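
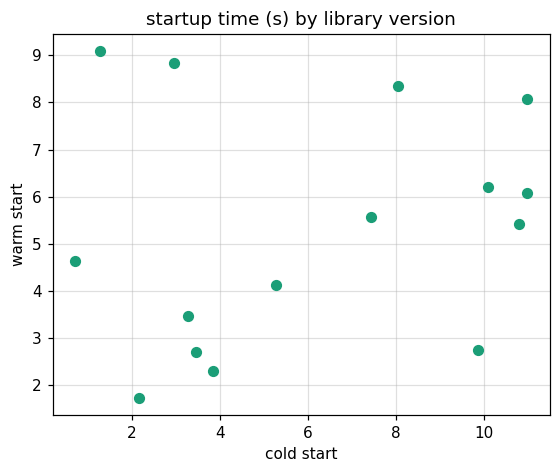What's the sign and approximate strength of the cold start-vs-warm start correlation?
no clear correlation

Points are roughly uncorrelated; weak (|r| ≈ 0.2).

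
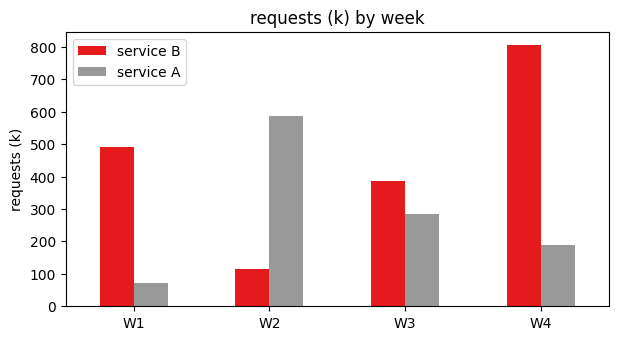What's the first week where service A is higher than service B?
W1: service A ≈ 100 vs service B ≈ 500 (not yet); W2: service A ≈ 600 vs service B ≈ 100 (first crossover).

W2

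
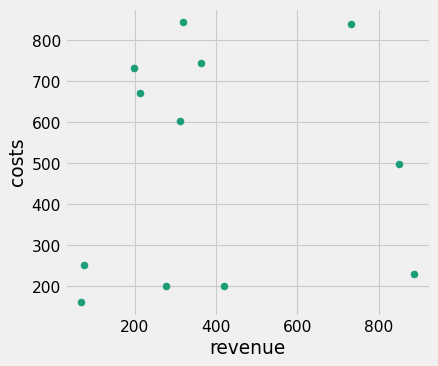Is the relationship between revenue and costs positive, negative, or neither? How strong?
Points are roughly uncorrelated; weak (|r| ≈ 0.1).

no clear correlation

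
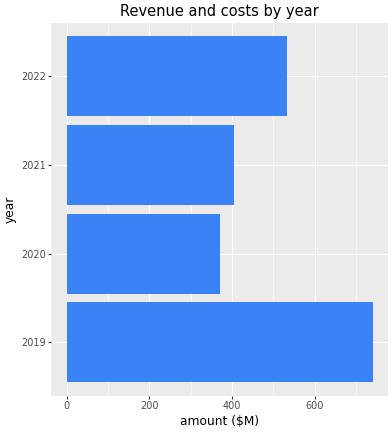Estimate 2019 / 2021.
2019 ≈ 700, 2021 ≈ 400; 700/400 ≈ 1.75.

≈ 1.75×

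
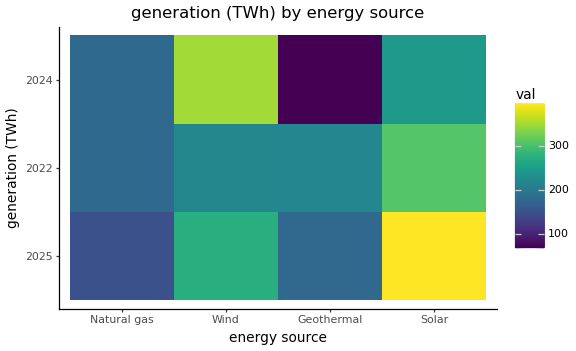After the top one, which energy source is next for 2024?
Top 3 for 2024: Wind ≈ 350, Solar ≈ 250, Natural gas ≈ 200.

Solar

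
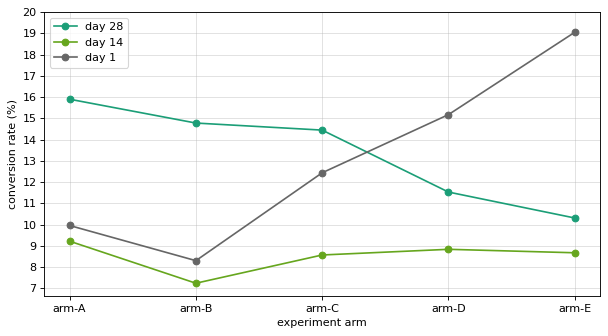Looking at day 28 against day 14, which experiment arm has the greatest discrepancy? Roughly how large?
arm-B: day 28 ≈ 15, day 14 ≈ 7 → gap ≈ 8. Next-largest (arm-A) is only ≈ 7.

arm-B, ≈ 8 %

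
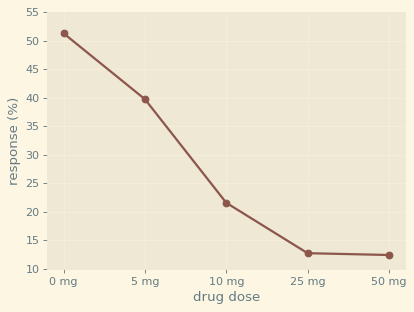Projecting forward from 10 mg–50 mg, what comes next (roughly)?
Last three: 20, 15, 10 → slope ≈ -5/step → next ≈ 5.

≈ 5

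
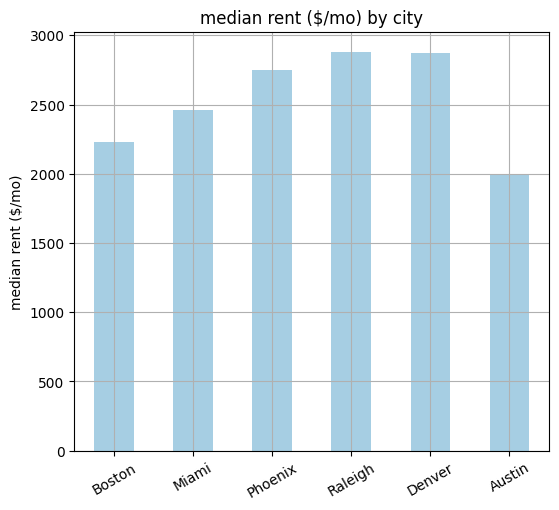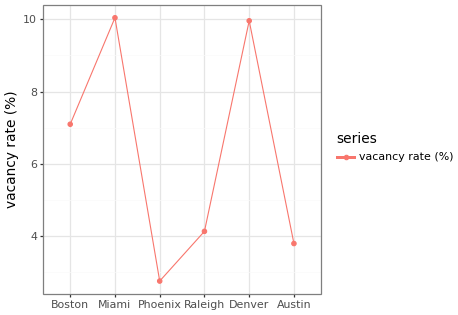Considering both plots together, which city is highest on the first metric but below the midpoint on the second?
Chart 2 median vacancy rate (%) ≈ 6; below-median cities: Phoenix, Raleigh, Austin. Among those, Raleigh has the highest median rent ($/mo) (≈ 3000).

Raleigh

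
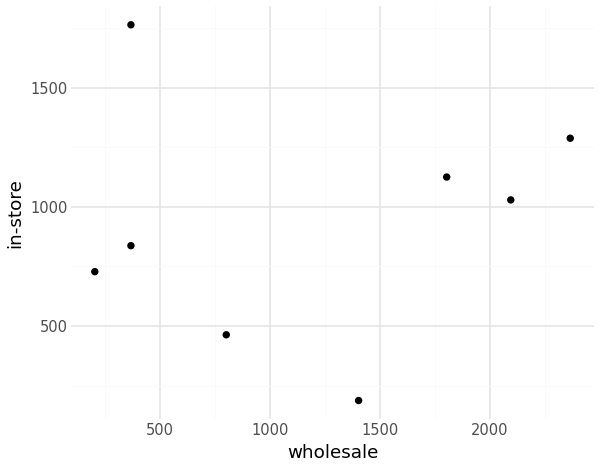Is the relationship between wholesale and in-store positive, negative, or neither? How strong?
no clear correlation

Points are roughly uncorrelated; weak (|r| ≈ 0.1).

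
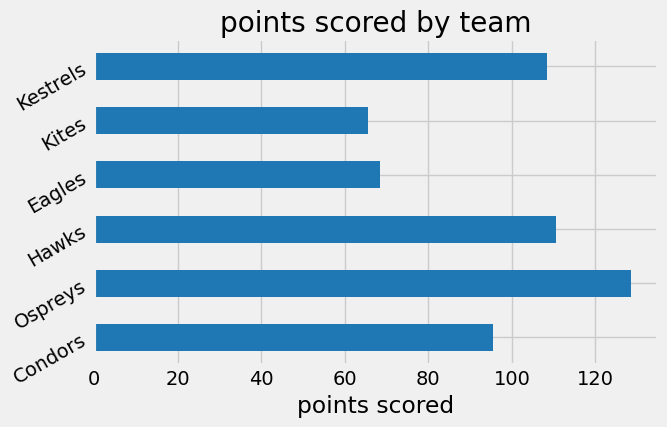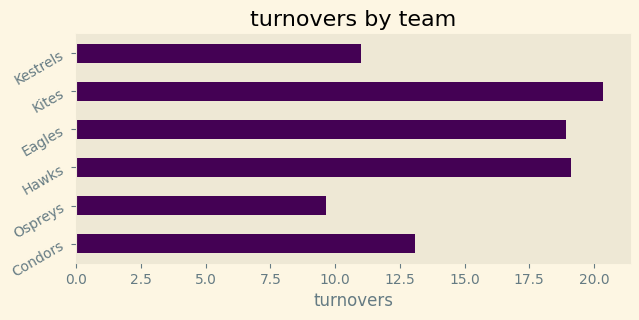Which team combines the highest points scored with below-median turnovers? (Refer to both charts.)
Ospreys

Chart 2 median turnovers ≈ 16; below-median teams: Condors, Ospreys, Kestrels. Among those, Ospreys has the highest points scored (≈ 120).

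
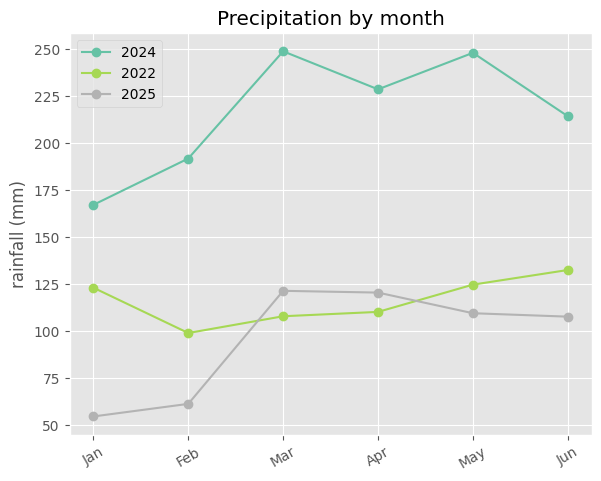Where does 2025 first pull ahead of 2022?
Mar

Feb: 2025 ≈ 60 vs 2022 ≈ 100 (not yet); Mar: 2025 ≈ 120 vs 2022 ≈ 100 (first crossover).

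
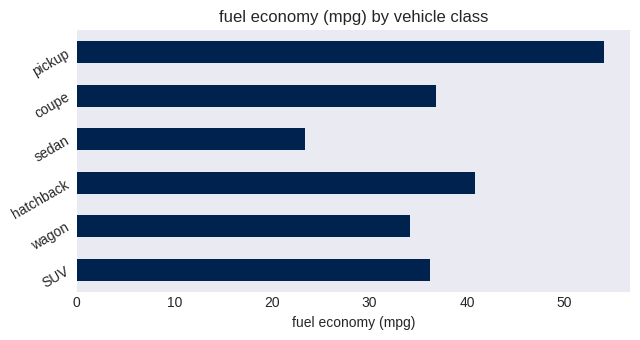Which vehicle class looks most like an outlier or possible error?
pickup

pickup ≈ 55; the rest sit between ≈ 25 and ≈ 40.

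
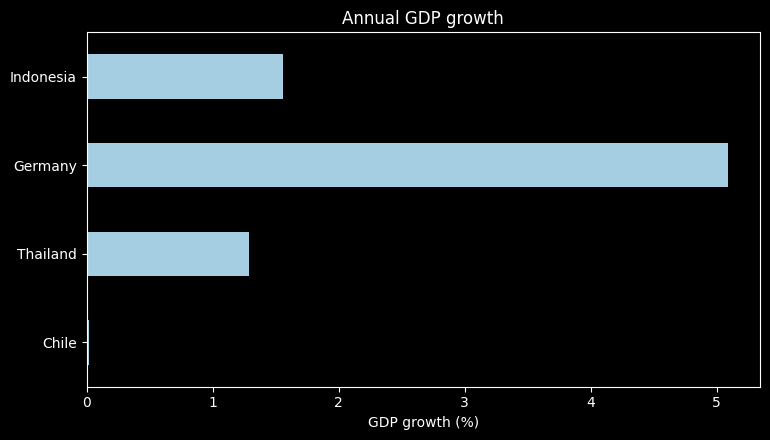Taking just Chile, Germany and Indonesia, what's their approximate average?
(0.0 + 5.0 + 1.5) / 3 ≈ 2.17.

≈ 2.17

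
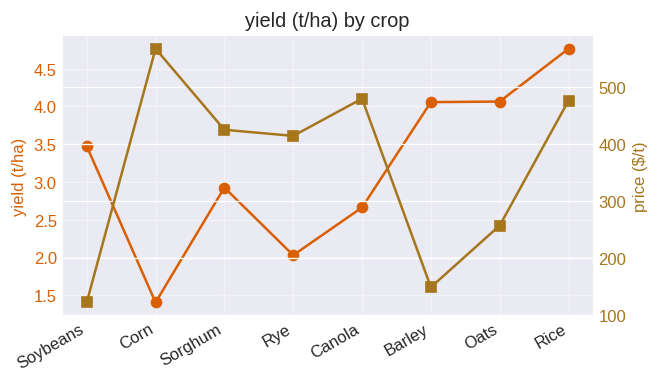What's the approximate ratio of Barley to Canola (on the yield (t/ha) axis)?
Barley ≈ 4.0, Canola ≈ 2.5; 4.0/2.5 ≈ 1.6.

≈ 1.6×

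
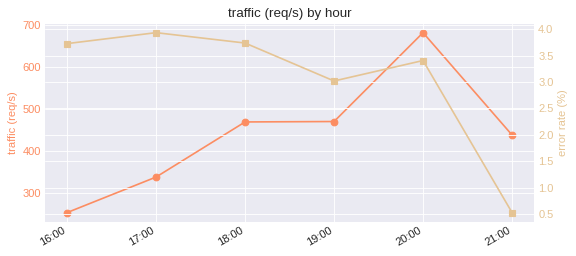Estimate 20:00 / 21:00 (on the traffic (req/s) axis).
20:00 ≈ 700, 21:00 ≈ 450; 700/450 ≈ 1.56.

≈ 1.56×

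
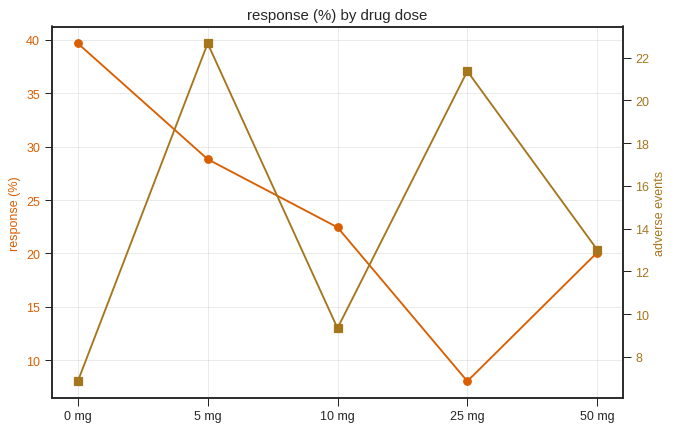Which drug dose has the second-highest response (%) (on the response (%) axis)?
5 mg

Top 3 (on the response (%) axis): 0 mg ≈ 40, 5 mg ≈ 30, 10 mg ≈ 20.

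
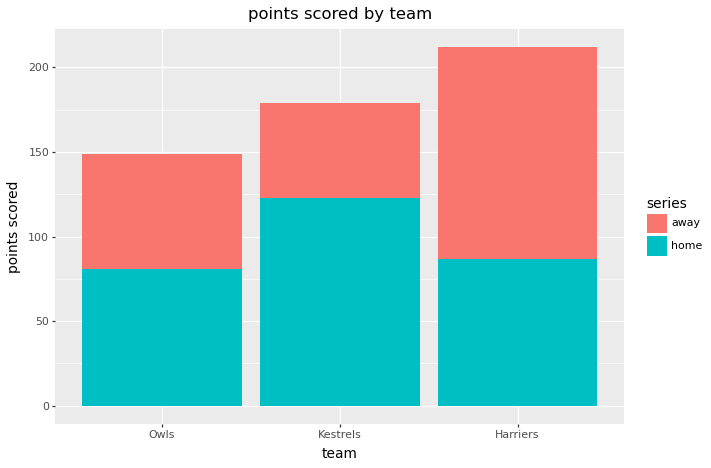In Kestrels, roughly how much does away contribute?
away top ≈ 180, bottom ≈ 120; segment ≈ 60.

≈ 60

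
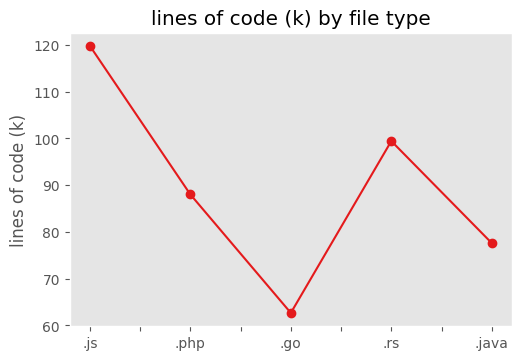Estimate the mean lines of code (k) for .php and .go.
(90 + 65) / 2 ≈ 78.

≈ 78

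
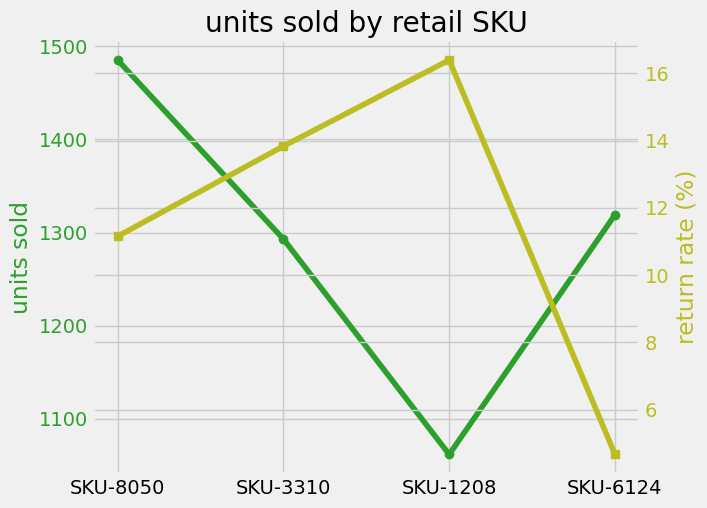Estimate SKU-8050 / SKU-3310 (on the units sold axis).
≈ 1.15×

SKU-8050 ≈ 1500, SKU-3310 ≈ 1300; 1500/1300 ≈ 1.15.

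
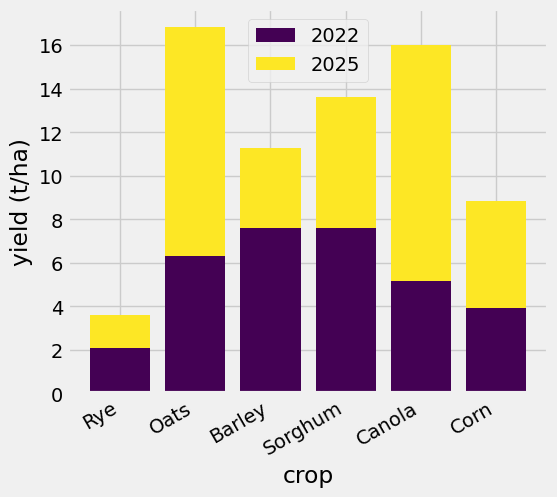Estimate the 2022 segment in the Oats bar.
2022 top ≈ 6, bottom ≈ 0; segment ≈ 6.

≈ 6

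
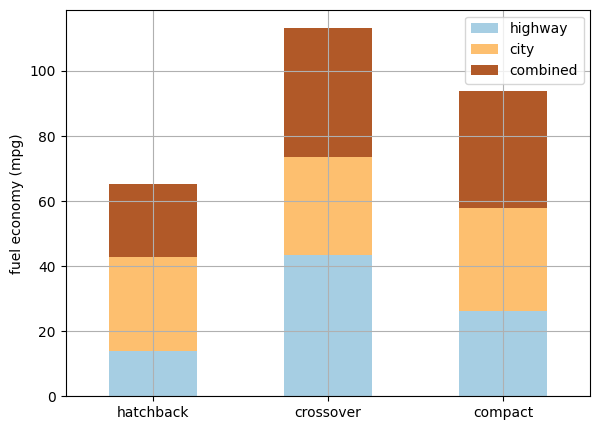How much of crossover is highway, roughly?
≈ 40

highway top ≈ 40, bottom ≈ 0; segment ≈ 40.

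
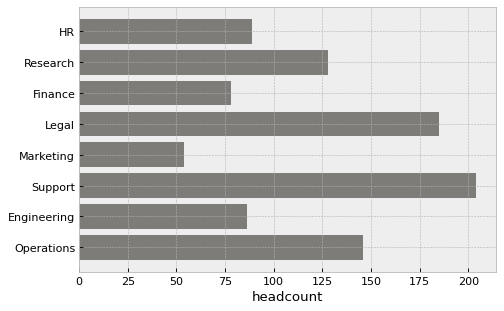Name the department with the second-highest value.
Legal

Top 3: Support ≈ 200, Legal ≈ 180, Operations ≈ 140.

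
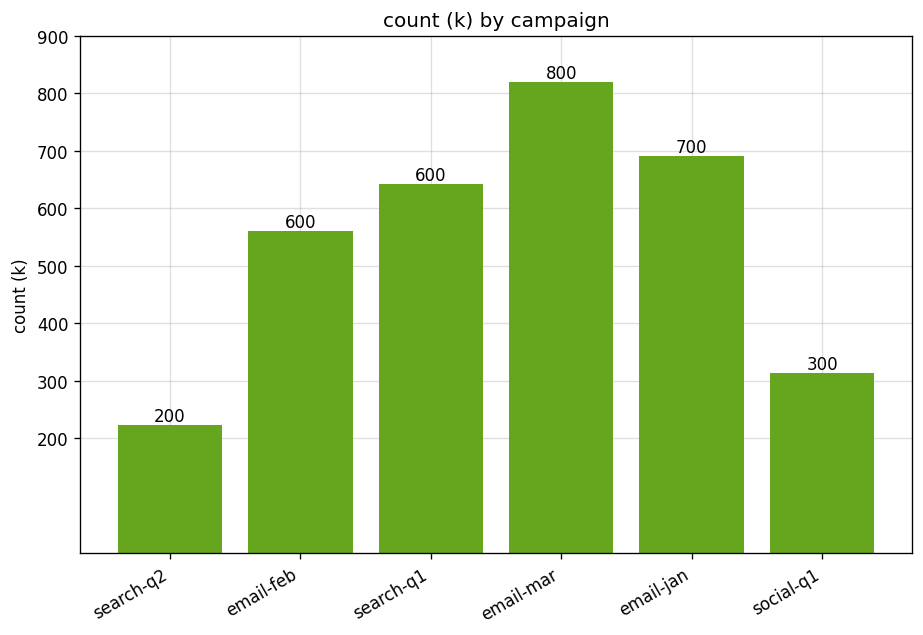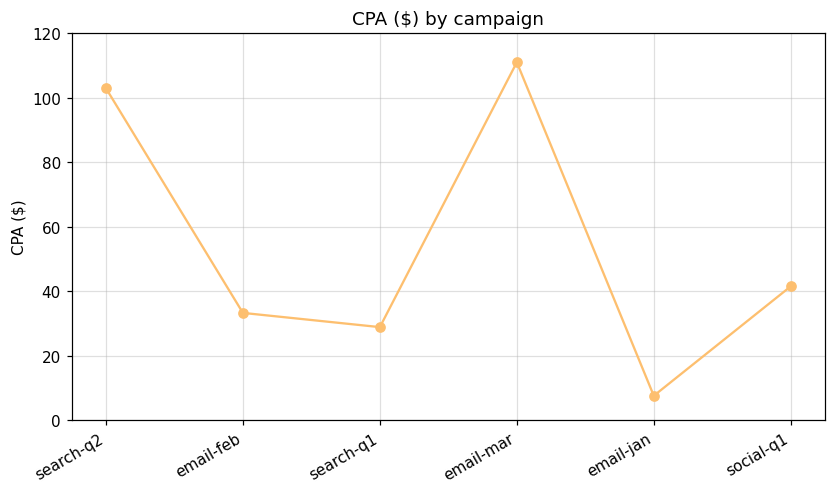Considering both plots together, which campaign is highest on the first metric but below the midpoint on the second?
Chart 2 median CPA ($) ≈ 40; below-median campaigns: email-feb, search-q1, email-jan. Among those, email-jan has the highest count (k) (≈ 700).

email-jan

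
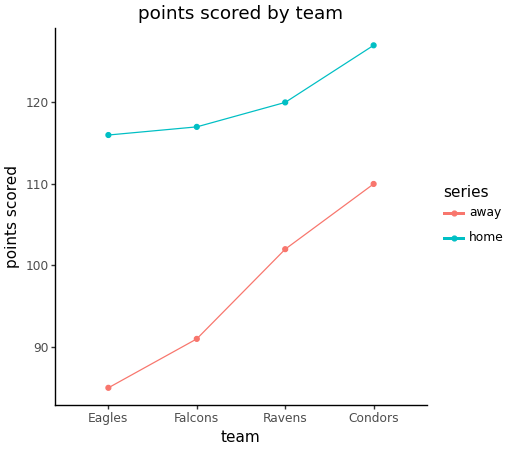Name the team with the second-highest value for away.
Top 3 for away: Condors ≈ 110, Ravens ≈ 100, Falcons ≈ 90.

Ravens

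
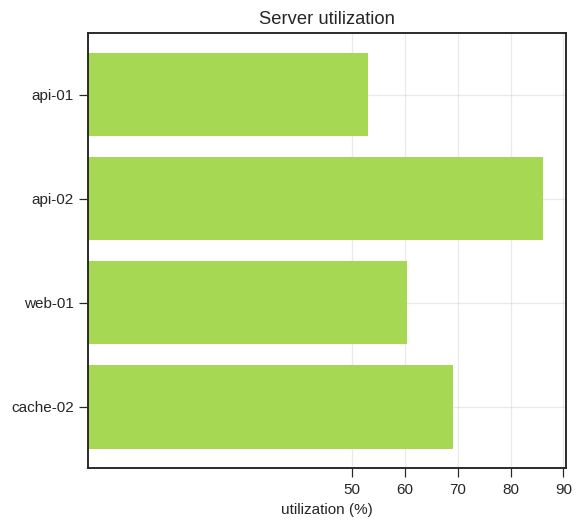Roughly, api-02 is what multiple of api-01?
≈ 1.8×

api-02 ≈ 90, api-01 ≈ 50; 90/50 ≈ 1.8.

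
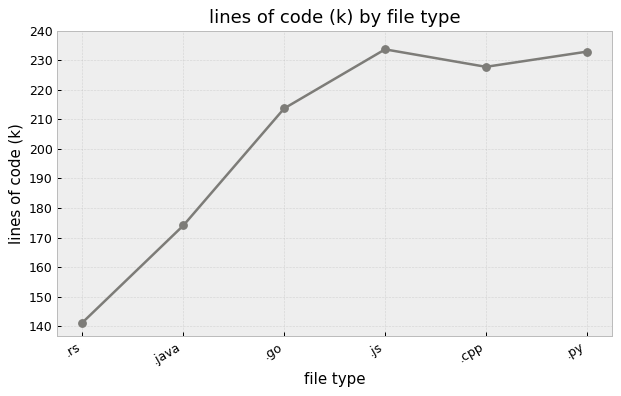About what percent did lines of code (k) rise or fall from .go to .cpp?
≈ +9.5%

.go ≈ 210, .cpp ≈ 230; (230 − 210) / 210 ≈ +9.5%.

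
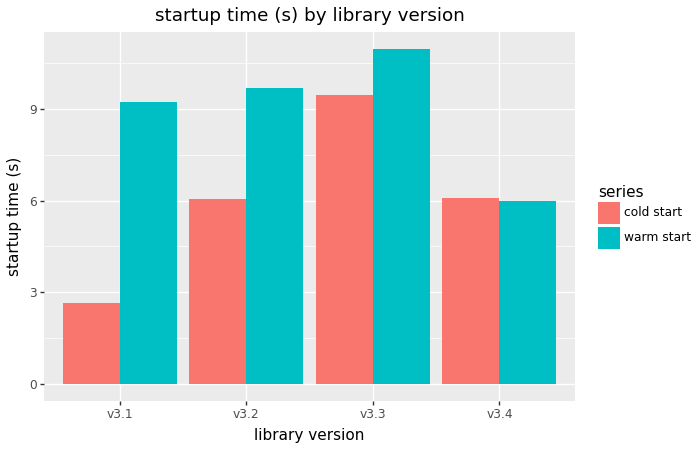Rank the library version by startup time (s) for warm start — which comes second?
Top 3 for warm start: v3.3 ≈ 11, v3.2 ≈ 10, v3.1 ≈ 9.

v3.2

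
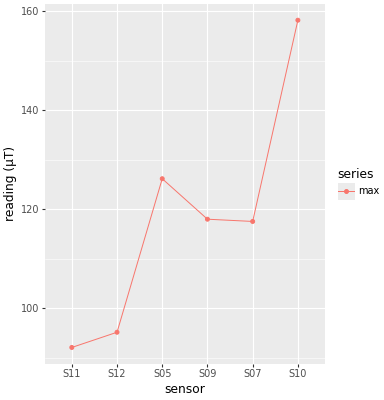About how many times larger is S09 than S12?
≈ 1.2×

S09 ≈ 120, S12 ≈ 100; 120/100 ≈ 1.2.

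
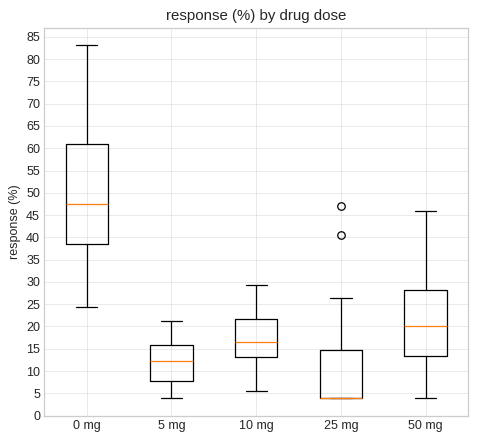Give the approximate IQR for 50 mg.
Q3 ≈ 30, Q1 ≈ 15; IQR ≈ 15.

≈ 15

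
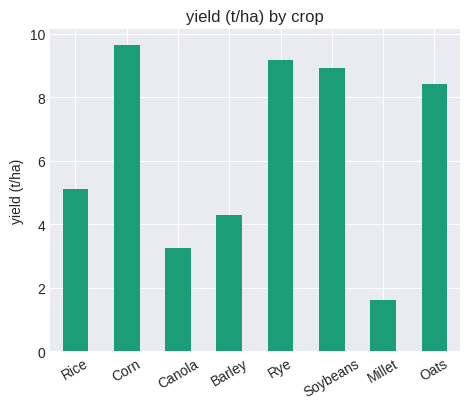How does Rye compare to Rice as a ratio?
Rye ≈ 9, Rice ≈ 5; 9/5 ≈ 1.8.

≈ 1.8×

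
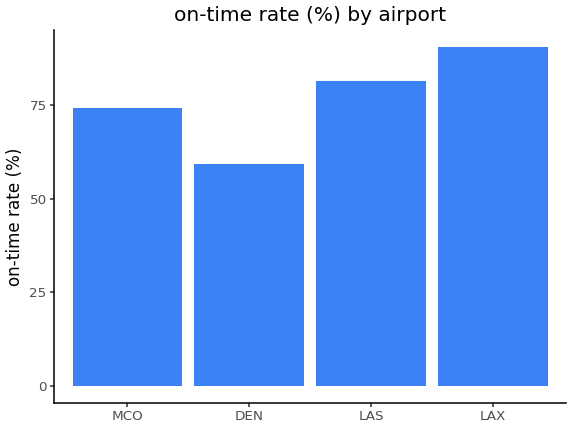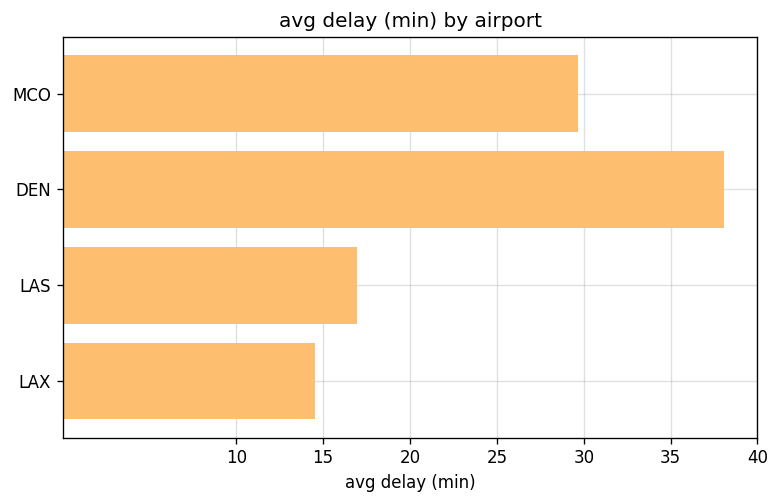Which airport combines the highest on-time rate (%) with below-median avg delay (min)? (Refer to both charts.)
LAX

Chart 2 median avg delay (min) ≈ 25; below-median airports: LAS, LAX. Among those, LAX has the highest on-time rate (%) (≈ 90).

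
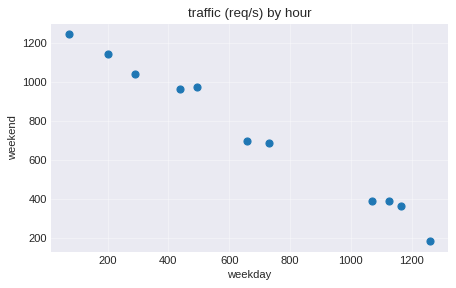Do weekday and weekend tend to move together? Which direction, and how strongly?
negative, strong

Points are negatively correlated; strong (|r| ≈ 1.0).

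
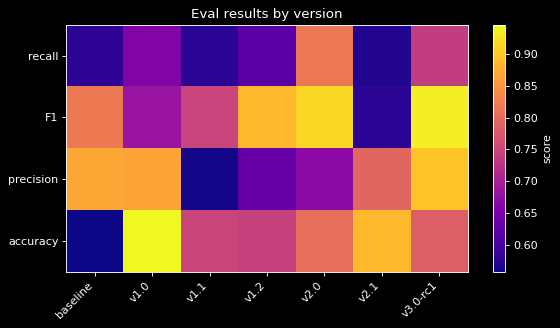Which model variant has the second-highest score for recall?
v3.0-rc1

Top 3 for recall: v2.0 ≈ 0.80, v3.0-rc1 ≈ 0.75, v1.0 ≈ 0.65.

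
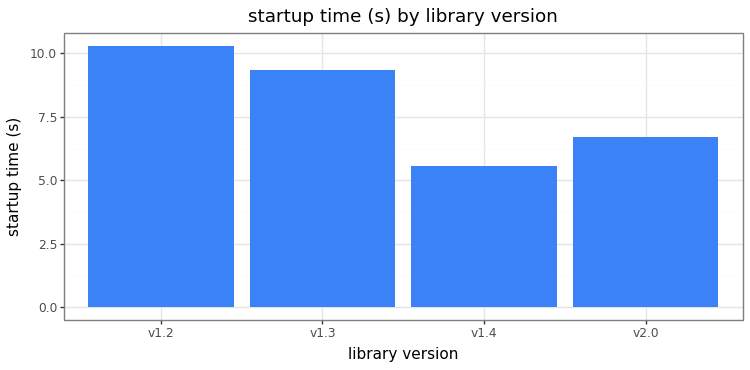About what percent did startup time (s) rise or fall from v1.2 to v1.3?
v1.2 ≈ 10, v1.3 ≈ 9; (9 − 10) / 10 ≈ -10%.

≈ -10%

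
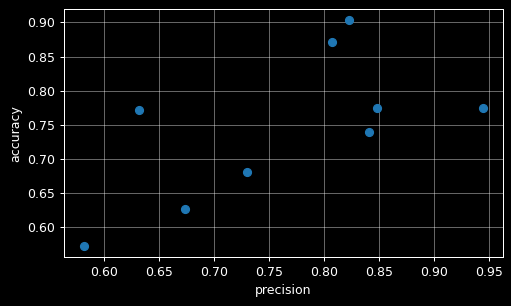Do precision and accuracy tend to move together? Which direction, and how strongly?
Points are positively correlated; moderate (|r| ≈ 0.6).

positive, moderate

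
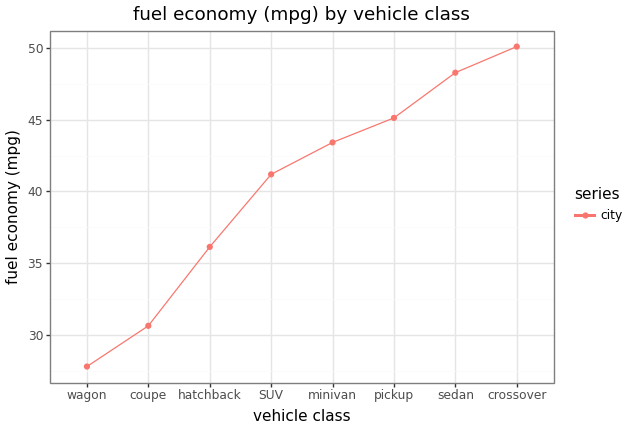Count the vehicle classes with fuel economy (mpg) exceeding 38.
5

Above 38: SUV, minivan, pickup, sedan, crossover.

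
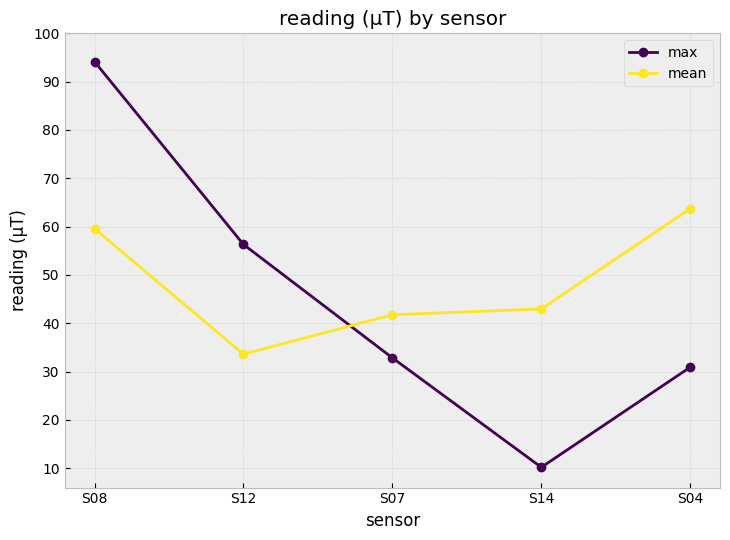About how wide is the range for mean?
≈ 30

Max S04 ≈ 60, min S12 ≈ 30; range ≈ 30.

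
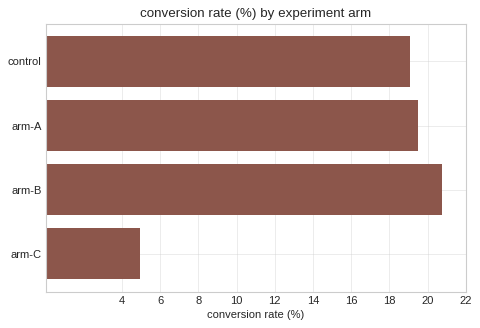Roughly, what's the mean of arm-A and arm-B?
≈ 20

(20 + 20) / 2 ≈ 20.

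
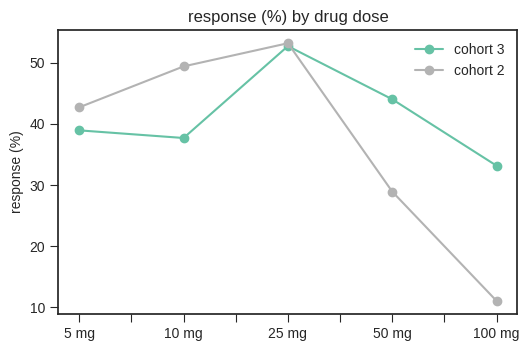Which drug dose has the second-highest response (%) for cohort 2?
10 mg

Top 3 for cohort 2: 25 mg ≈ 55, 10 mg ≈ 50, 5 mg ≈ 45.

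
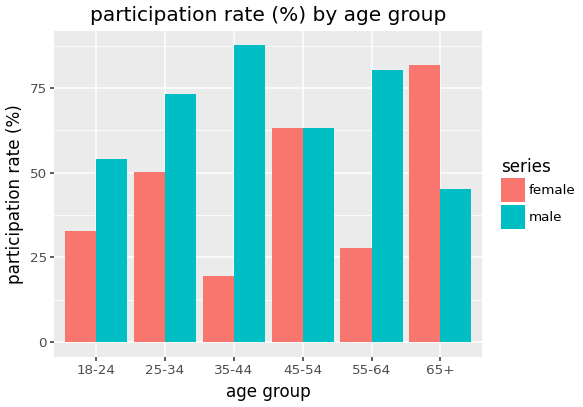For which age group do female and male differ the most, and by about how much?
35-44: female ≈ 20, male ≈ 90 → gap ≈ 70. Next-largest (55-64) is only ≈ 50.

35-44, ≈ 70 %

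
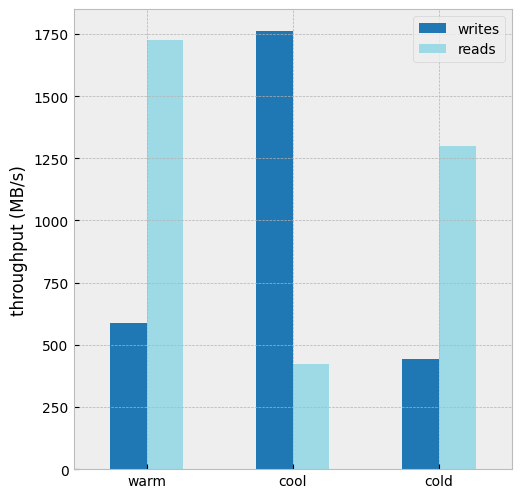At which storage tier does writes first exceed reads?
cool

warm: writes ≈ 600 vs reads ≈ 1800 (not yet); cool: writes ≈ 1800 vs reads ≈ 400 (first crossover).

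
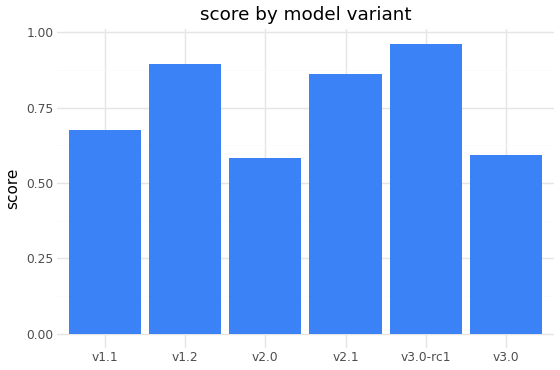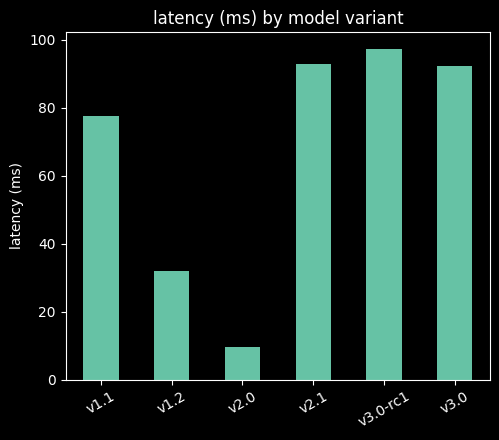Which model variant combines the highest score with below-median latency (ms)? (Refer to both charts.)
v1.2

Chart 2 median latency (ms) ≈ 80; below-median model variants: v1.1, v1.2, v2.0. Among those, v1.2 has the highest score (≈ 0.9).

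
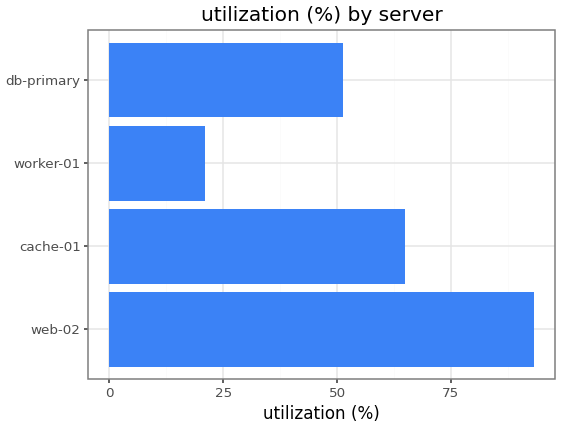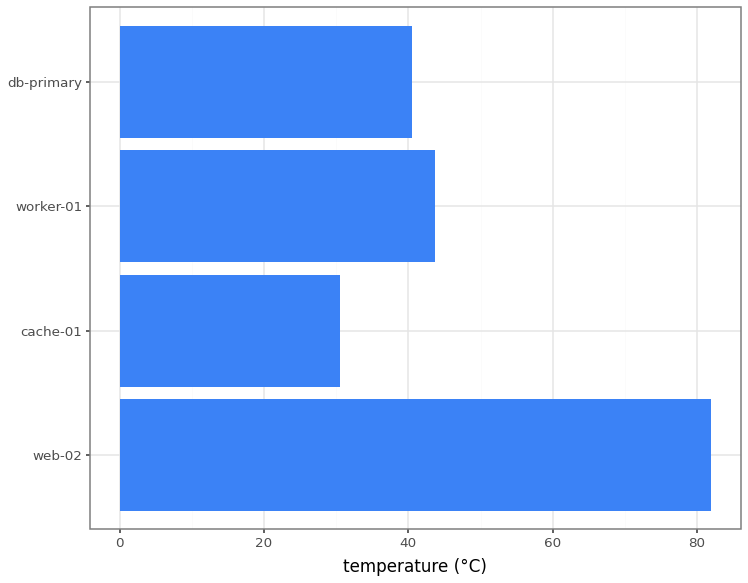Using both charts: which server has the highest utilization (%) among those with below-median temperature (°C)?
cache-01

Chart 2 median temperature (°C) ≈ 40; below-median servers: cache-01, db-primary. Among those, cache-01 has the highest utilization (%) (≈ 60).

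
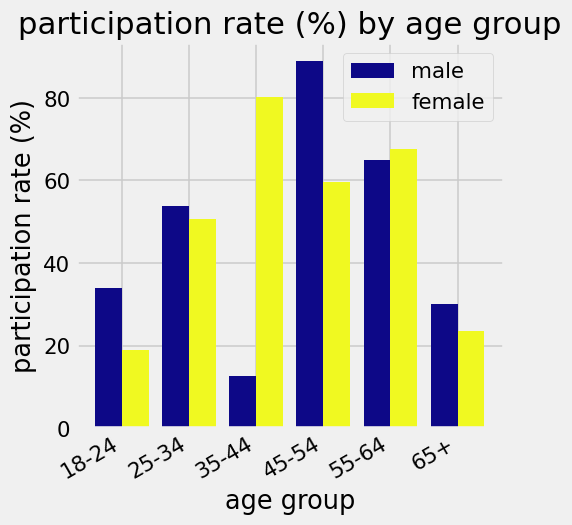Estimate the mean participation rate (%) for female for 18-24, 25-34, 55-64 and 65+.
≈ 40

(20 + 50 + 70 + 20) / 4 ≈ 40.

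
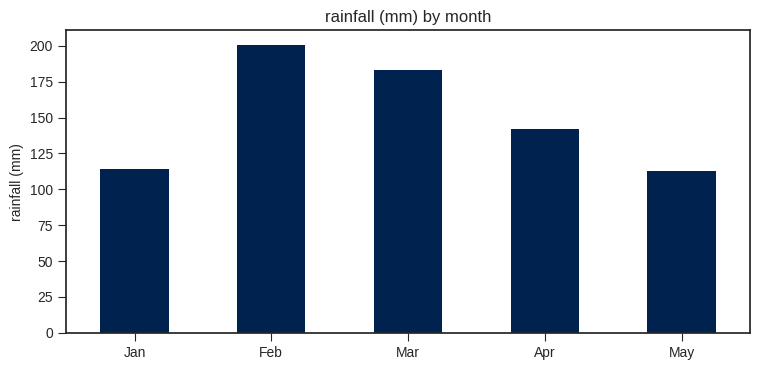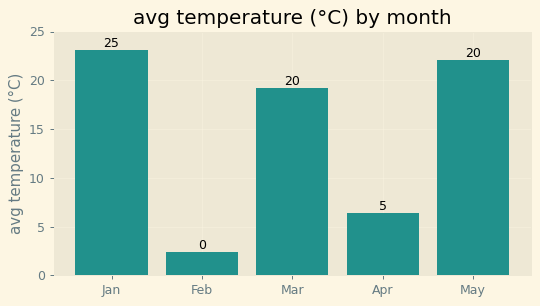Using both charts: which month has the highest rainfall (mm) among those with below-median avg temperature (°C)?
Feb

Chart 2 median avg temperature (°C) ≈ 20; below-median months: Feb, Apr. Among those, Feb has the highest rainfall (mm) (≈ 200).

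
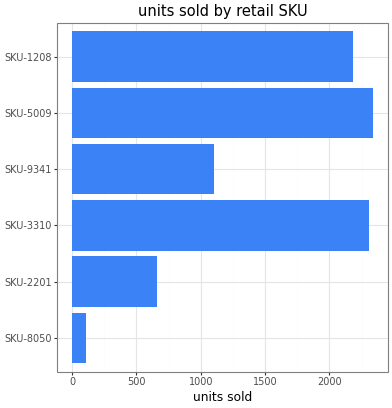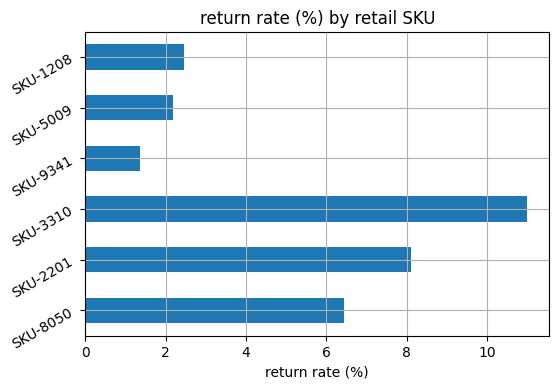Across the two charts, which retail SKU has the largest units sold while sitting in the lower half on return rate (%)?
Chart 2 median return rate (%) ≈ 4; below-median retail SKUs: SKU-9341, SKU-5009, SKU-1208. Among those, SKU-5009 has the highest units sold (≈ 2500).

SKU-5009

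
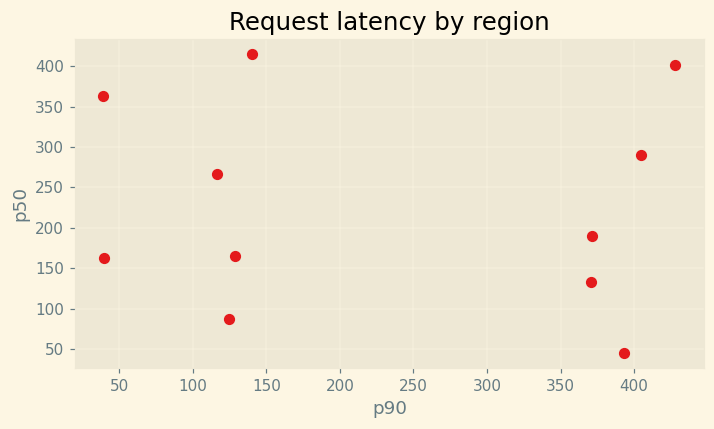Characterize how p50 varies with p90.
Points are roughly uncorrelated; weak (|r| ≈ 0.1).

no clear correlation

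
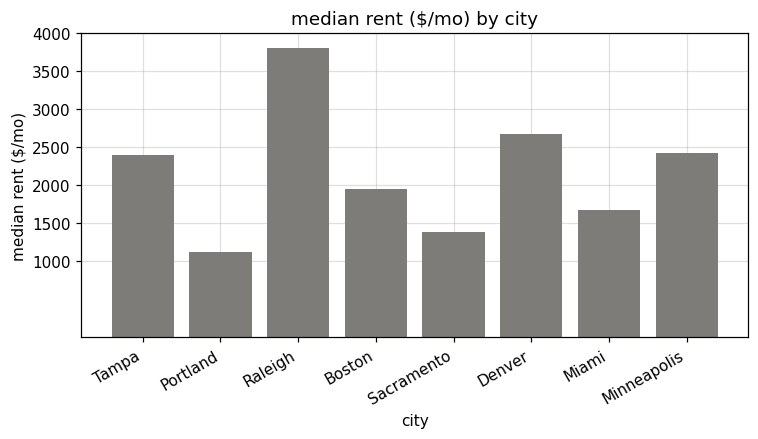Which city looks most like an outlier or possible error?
Raleigh ≈ 4000; the rest sit between ≈ 1000 and ≈ 2500.

Raleigh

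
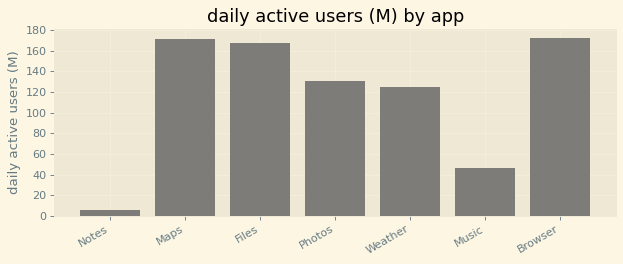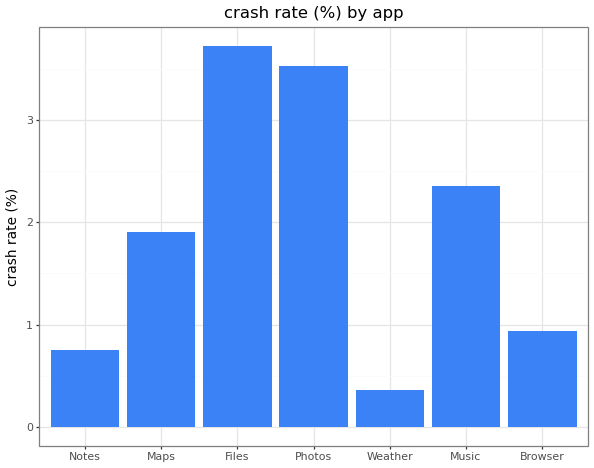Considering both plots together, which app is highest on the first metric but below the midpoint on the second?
Chart 2 median crash rate (%) ≈ 2; below-median apps: Notes, Weather, Browser. Among those, Browser has the highest daily active users (M) (≈ 180).

Browser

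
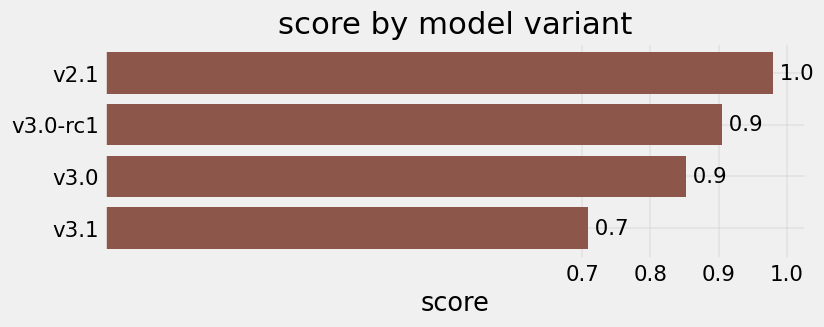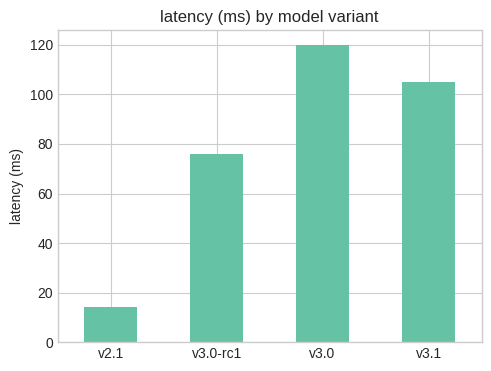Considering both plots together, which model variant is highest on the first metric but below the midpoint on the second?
v2.1

Chart 2 median latency (ms) ≈ 100; below-median model variants: v2.1, v3.0-rc1. Among those, v2.1 has the highest score (≈ 1).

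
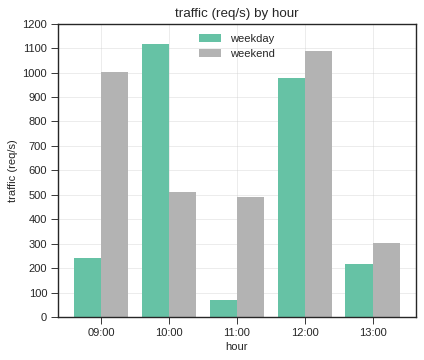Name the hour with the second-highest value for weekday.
12:00

Top 3 for weekday: 10:00 ≈ 1100, 12:00 ≈ 1000, 09:00 ≈ 200.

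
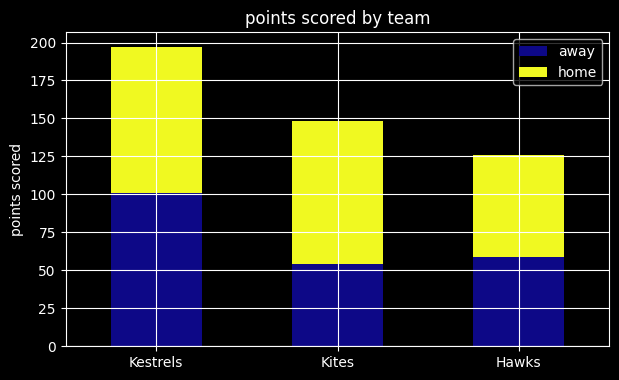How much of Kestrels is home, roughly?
home top ≈ 200, bottom ≈ 100; segment ≈ 100.

≈ 100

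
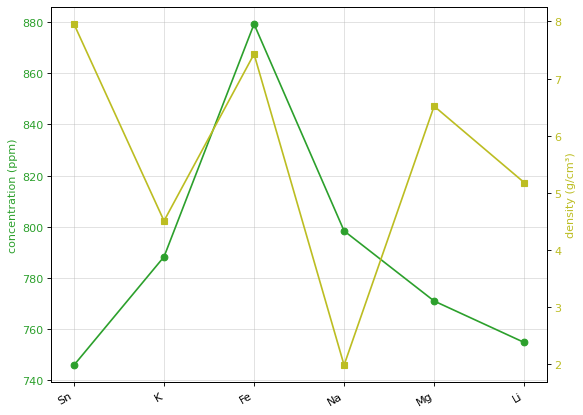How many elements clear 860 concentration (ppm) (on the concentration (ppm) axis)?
1

Above 860: Fe.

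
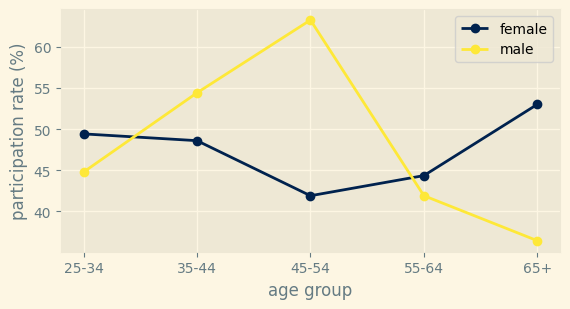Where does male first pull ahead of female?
25-34: male ≈ 45 vs female ≈ 50 (not yet); 35-44: male ≈ 55 vs female ≈ 50 (first crossover).

35-44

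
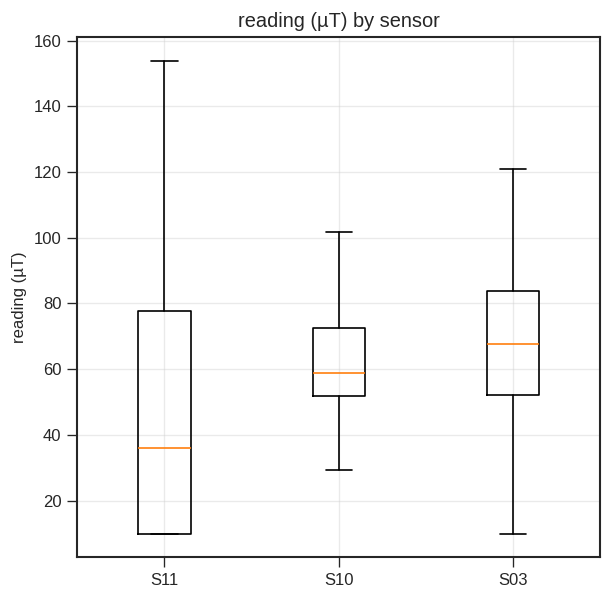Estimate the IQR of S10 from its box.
Q3 ≈ 72, Q1 ≈ 52; IQR ≈ 20.

≈ 20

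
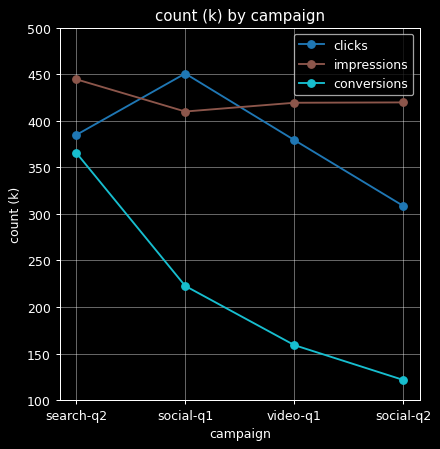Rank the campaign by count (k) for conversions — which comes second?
Top 3 for conversions: search-q2 ≈ 350, social-q1 ≈ 200, video-q1 ≈ 150.

social-q1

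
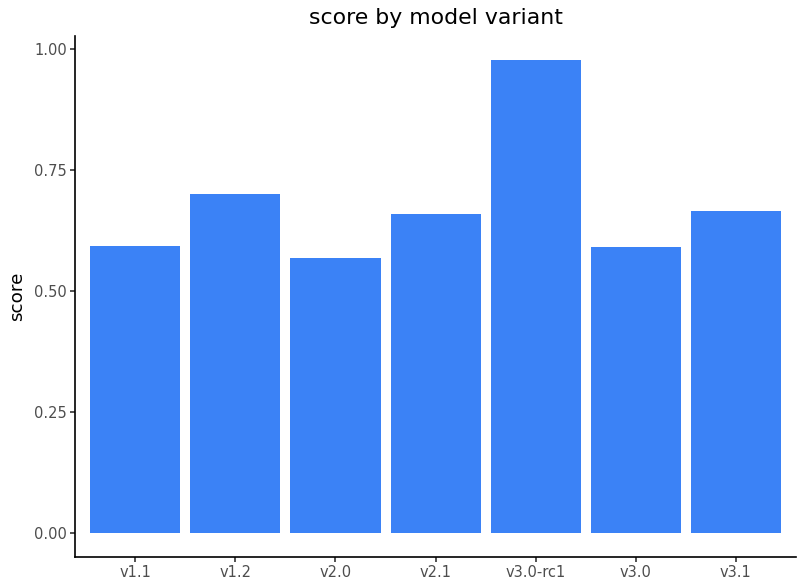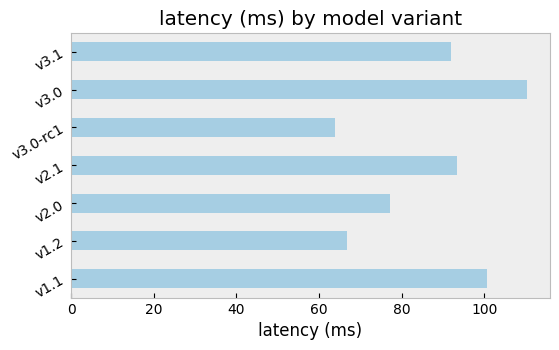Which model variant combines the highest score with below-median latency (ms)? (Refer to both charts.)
v3.0-rc1

Chart 2 median latency (ms) ≈ 100; below-median model variants: v1.2, v2.0, v3.0-rc1. Among those, v3.0-rc1 has the highest score (≈ 1).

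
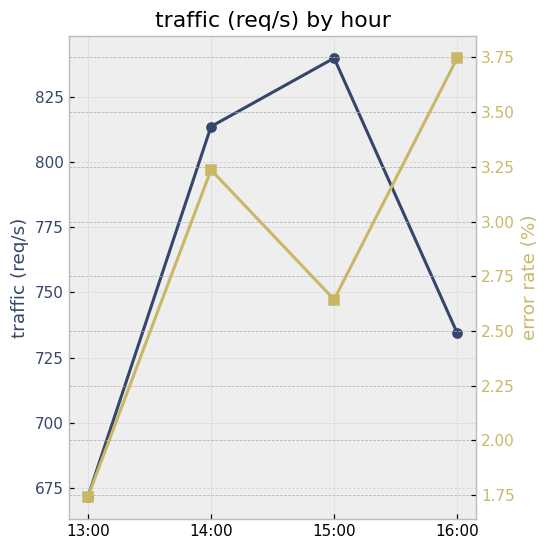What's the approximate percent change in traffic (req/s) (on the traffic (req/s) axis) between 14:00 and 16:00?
14:00 ≈ 820, 16:00 ≈ 740; (740 − 820) / 820 ≈ -9.8%.

≈ -9.8%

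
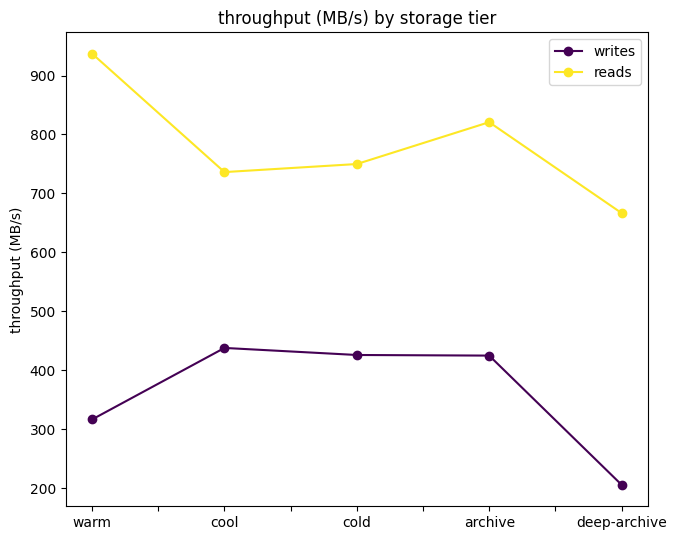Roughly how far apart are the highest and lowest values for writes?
Max cool ≈ 400, min deep-archive ≈ 200; range ≈ 200.

≈ 200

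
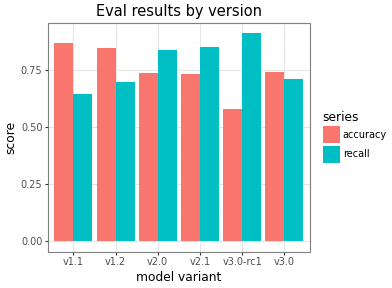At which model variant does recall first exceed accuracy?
v2.0

v1.2: recall ≈ 0.7 vs accuracy ≈ 0.8 (not yet); v2.0: recall ≈ 0.8 vs accuracy ≈ 0.7 (first crossover).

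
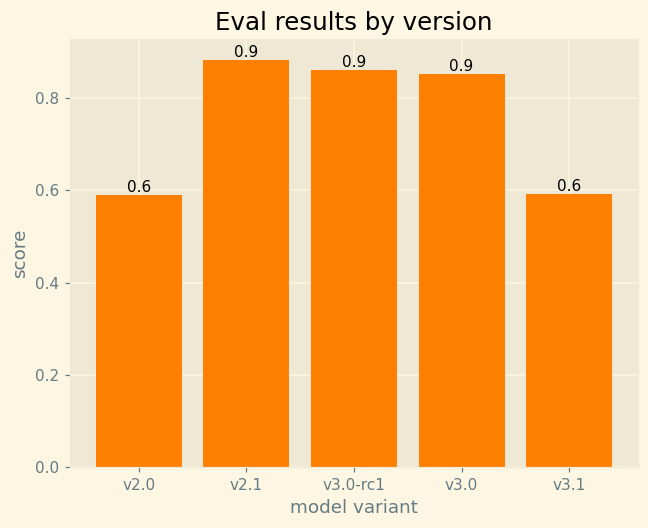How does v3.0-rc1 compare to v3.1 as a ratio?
v3.0-rc1 ≈ 0.9, v3.1 ≈ 0.6; 0.9/0.6 ≈ 1.5.

≈ 1.5×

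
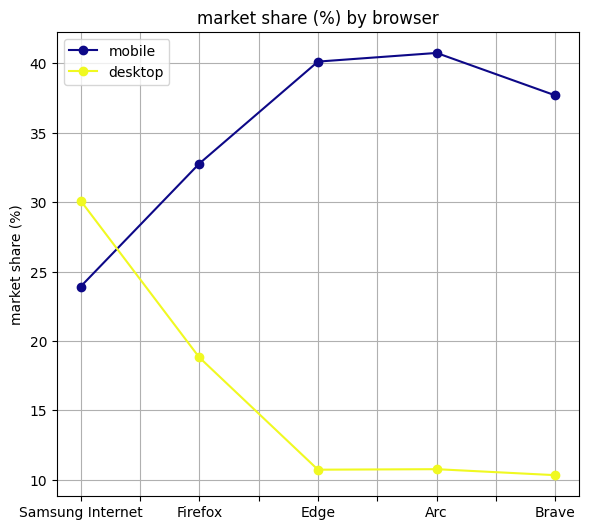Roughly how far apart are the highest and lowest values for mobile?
≈ 15

Max Arc ≈ 40, min Samsung Internet ≈ 25; range ≈ 15.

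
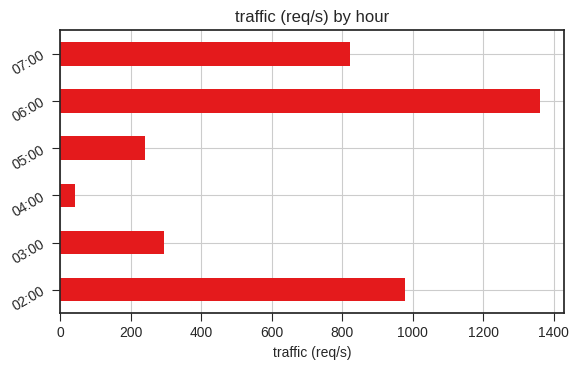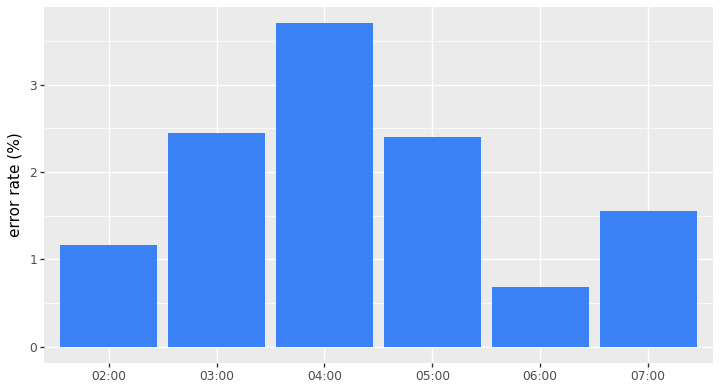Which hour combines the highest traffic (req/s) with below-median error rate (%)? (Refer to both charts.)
06:00

Chart 2 median error rate (%) ≈ 2; below-median hours: 02:00, 06:00, 07:00. Among those, 06:00 has the highest traffic (req/s) (≈ 1400).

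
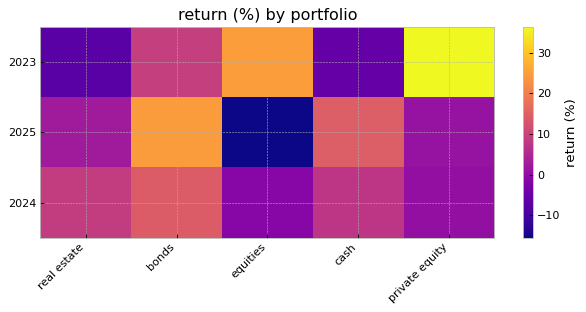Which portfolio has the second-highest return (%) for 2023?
equities

Top 3 for 2023: private equity ≈ 35, equities ≈ 25, bonds ≈ 10.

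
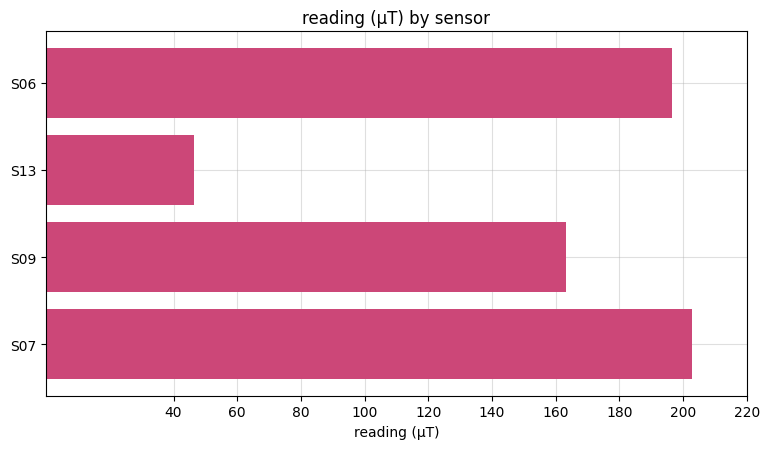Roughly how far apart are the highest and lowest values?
≈ 160

Max S07 ≈ 200, min S13 ≈ 40; range ≈ 160.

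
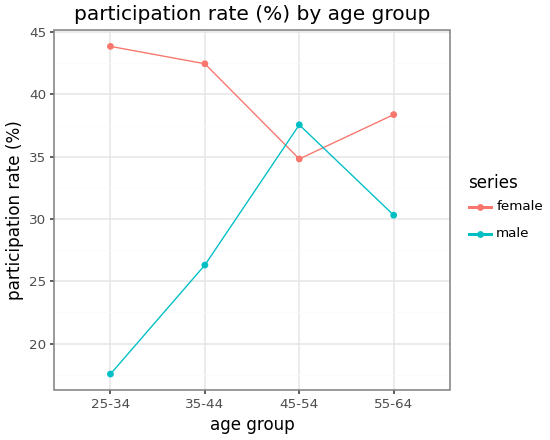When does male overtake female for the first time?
35-44: male ≈ 25 vs female ≈ 40 (not yet); 45-54: male ≈ 40 vs female ≈ 35 (first crossover).

45-54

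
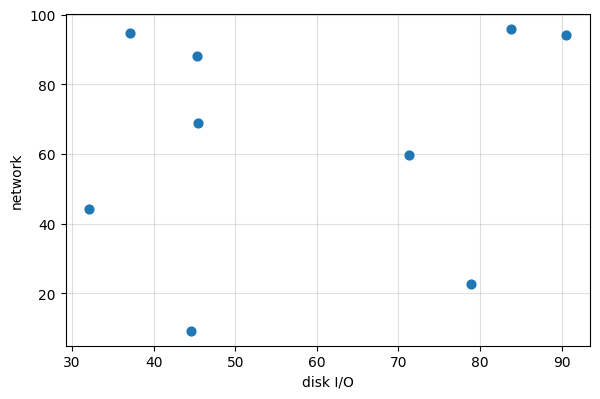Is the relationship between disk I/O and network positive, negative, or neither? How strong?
Points are roughly uncorrelated; weak (|r| ≈ 0.2).

no clear correlation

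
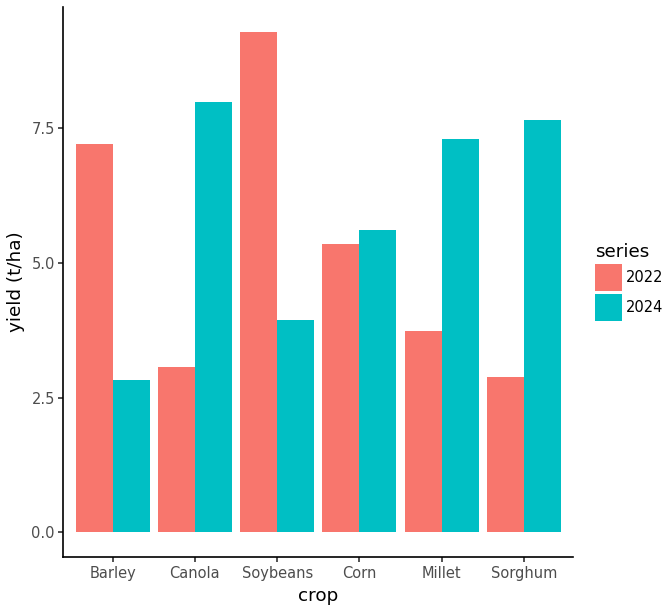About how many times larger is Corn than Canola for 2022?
≈ 1.67×

Corn ≈ 5, Canola ≈ 3; 5/3 ≈ 1.67.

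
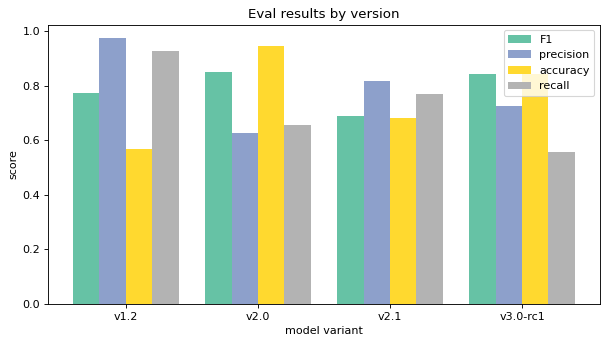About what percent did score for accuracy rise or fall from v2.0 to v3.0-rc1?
v2.0 ≈ 0.9, v3.0-rc1 ≈ 0.8; (0.8 − 0.9) / 0.9 ≈ -11.1%.

≈ -11.1%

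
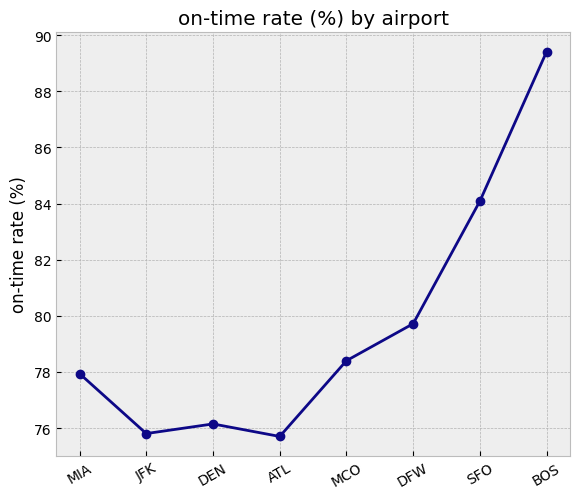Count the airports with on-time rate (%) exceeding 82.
2

Above 82: SFO, BOS.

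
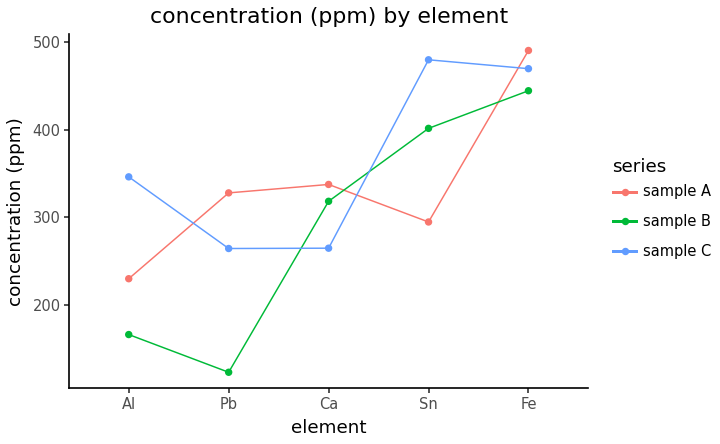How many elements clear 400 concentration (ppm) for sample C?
2

Above 400: Sn, Fe.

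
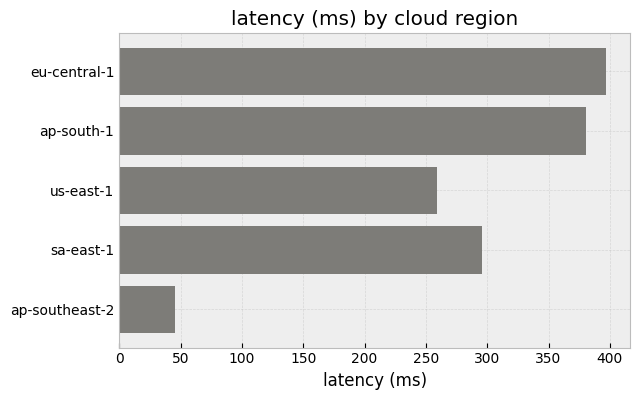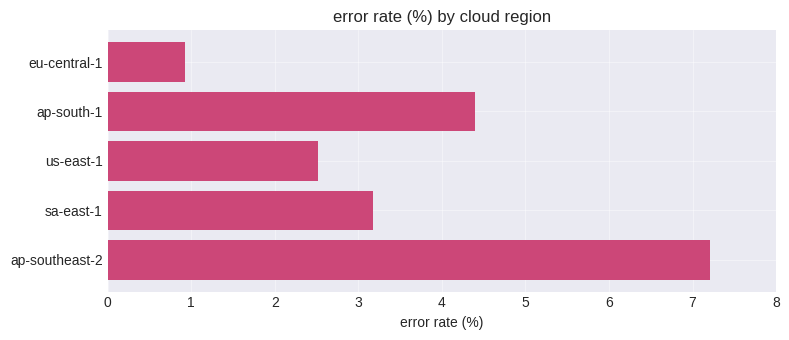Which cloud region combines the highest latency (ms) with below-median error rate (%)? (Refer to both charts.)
Chart 2 median error rate (%) ≈ 3; below-median cloud regions: eu-central-1, us-east-1. Among those, eu-central-1 has the highest latency (ms) (≈ 400).

eu-central-1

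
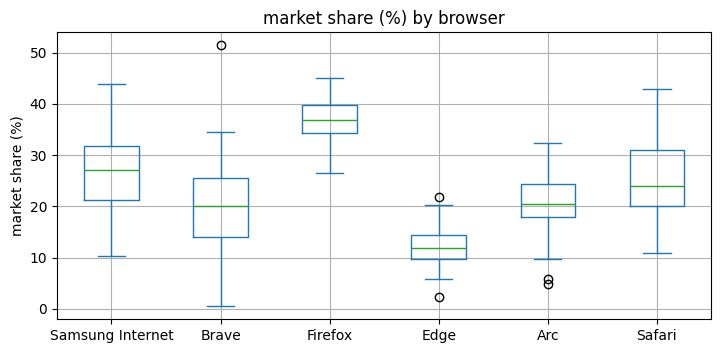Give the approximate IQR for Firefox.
≈ 5

Q3 ≈ 40, Q1 ≈ 35; IQR ≈ 5.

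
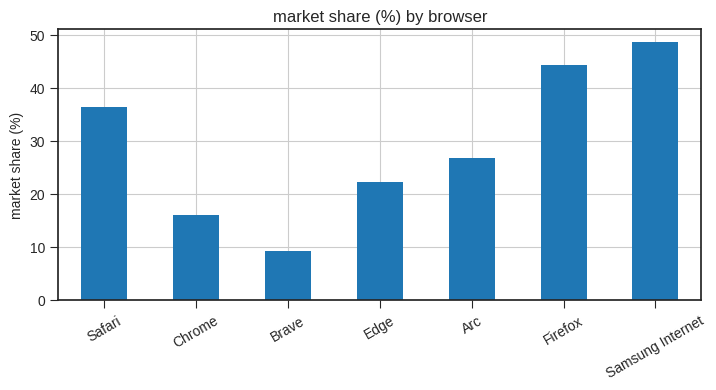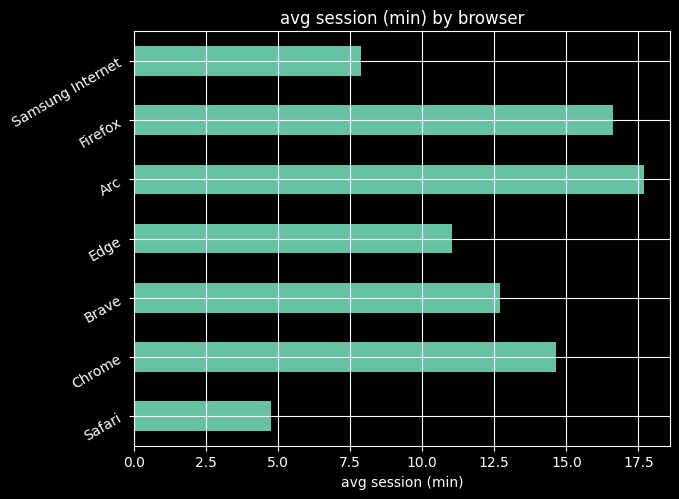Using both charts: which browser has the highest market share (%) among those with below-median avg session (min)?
Samsung Internet

Chart 2 median avg session (min) ≈ 12; below-median browsers: Safari, Edge, Samsung Internet. Among those, Samsung Internet has the highest market share (%) (≈ 50).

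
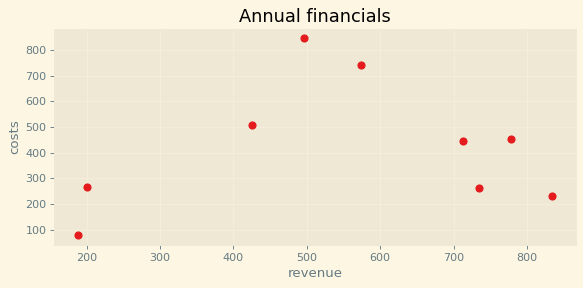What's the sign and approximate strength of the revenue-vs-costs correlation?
Points are roughly uncorrelated; weak (|r| ≈ 0.2).

no clear correlation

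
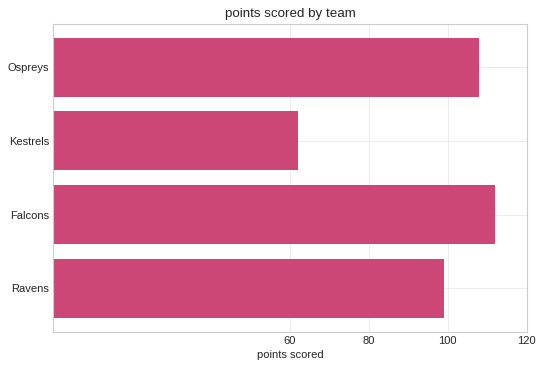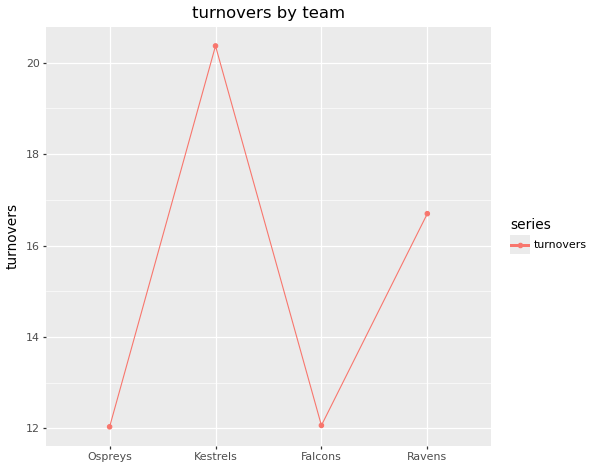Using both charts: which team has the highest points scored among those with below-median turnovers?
Chart 2 median turnovers ≈ 14; below-median teams: Ospreys, Falcons. Among those, Falcons has the highest points scored (≈ 120).

Falcons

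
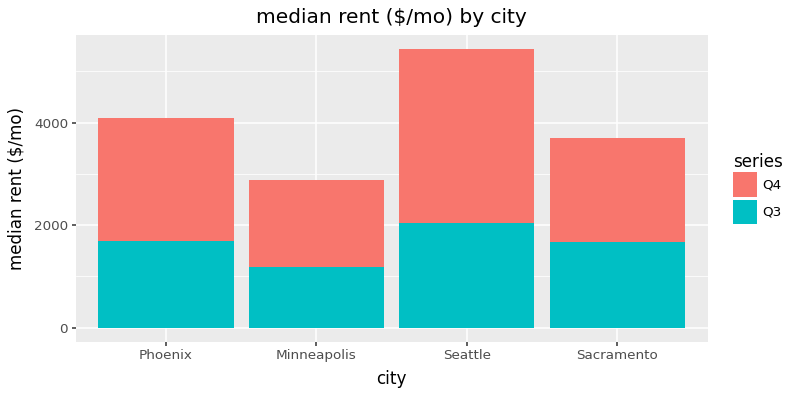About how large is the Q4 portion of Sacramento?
≈ 2000

Q4 top ≈ 3500, bottom ≈ 1500; segment ≈ 2000.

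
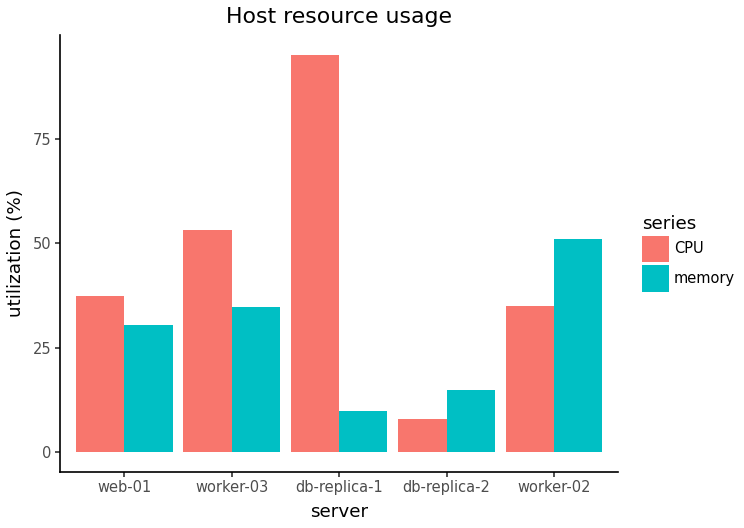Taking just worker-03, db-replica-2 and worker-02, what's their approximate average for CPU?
≈ 30

(50 + 10 + 30) / 3 ≈ 30.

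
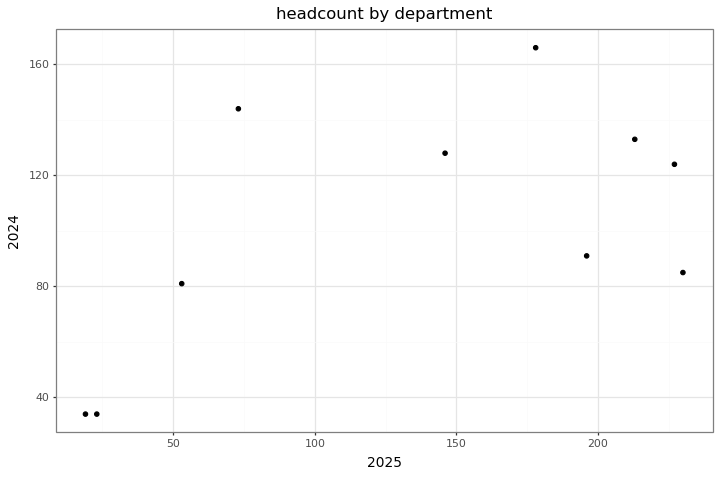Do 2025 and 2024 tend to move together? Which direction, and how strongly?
positive, moderate

Points are positively correlated; moderate (|r| ≈ 0.6).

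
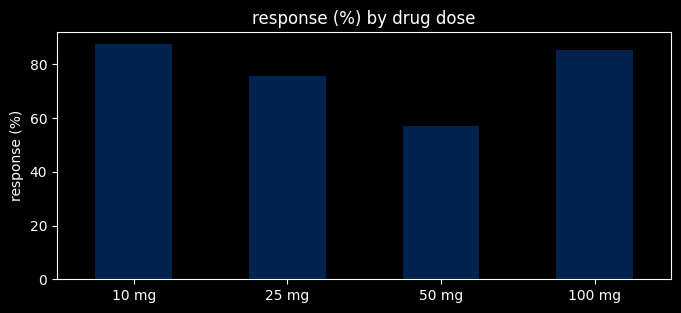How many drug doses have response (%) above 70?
3

Above 70: 10 mg, 25 mg, 100 mg.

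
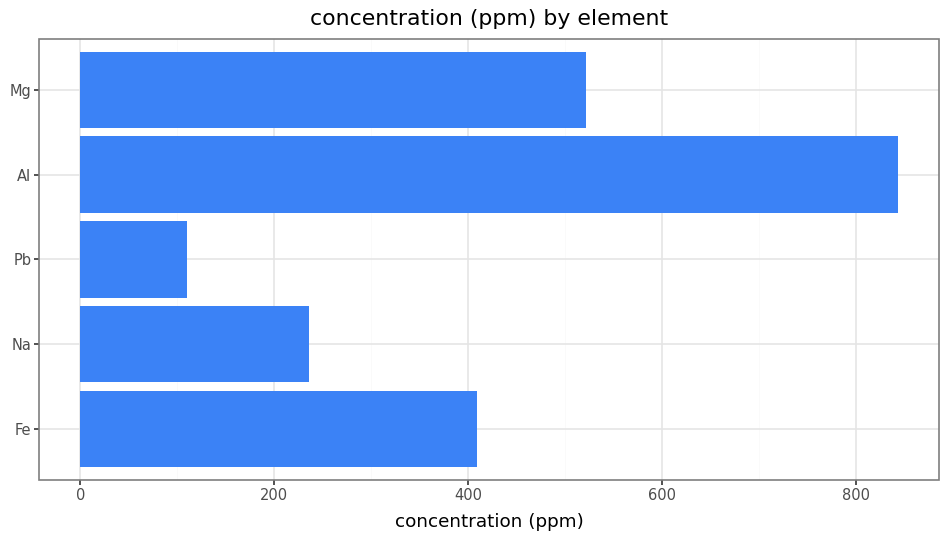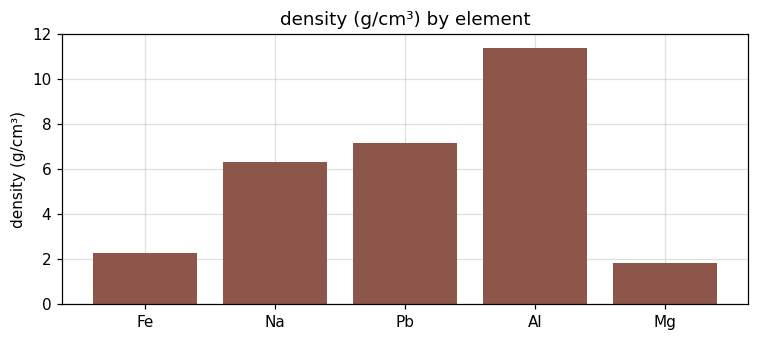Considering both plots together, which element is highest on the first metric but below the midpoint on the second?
Mg

Chart 2 median density (g/cm³) ≈ 6; below-median elements: Fe, Mg. Among those, Mg has the highest concentration (ppm) (≈ 500).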